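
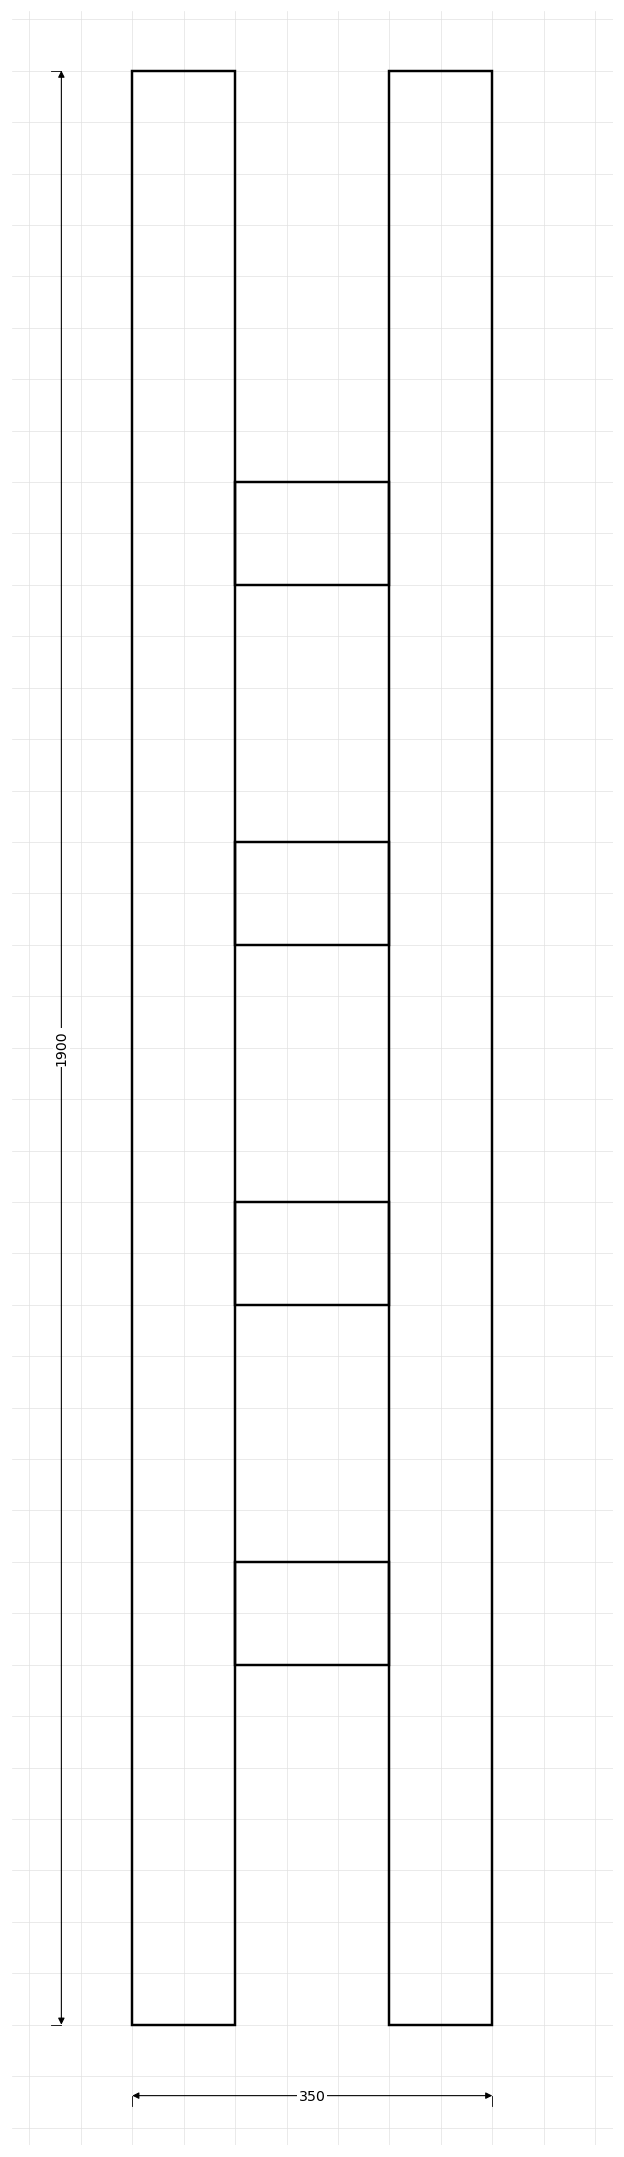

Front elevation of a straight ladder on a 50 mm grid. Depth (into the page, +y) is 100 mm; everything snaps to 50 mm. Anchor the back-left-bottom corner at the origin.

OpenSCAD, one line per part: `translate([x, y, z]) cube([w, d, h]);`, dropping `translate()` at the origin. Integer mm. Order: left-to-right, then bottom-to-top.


cube([100, 100, 1900]);
translate([100, 0, 350]) cube([150, 100, 100]);
translate([100, 0, 700]) cube([150, 100, 100]);
translate([100, 0, 1050]) cube([150, 100, 100]);
translate([100, 0, 1400]) cube([150, 100, 100]);
translate([250, 0, 0]) cube([100, 100, 1900]);


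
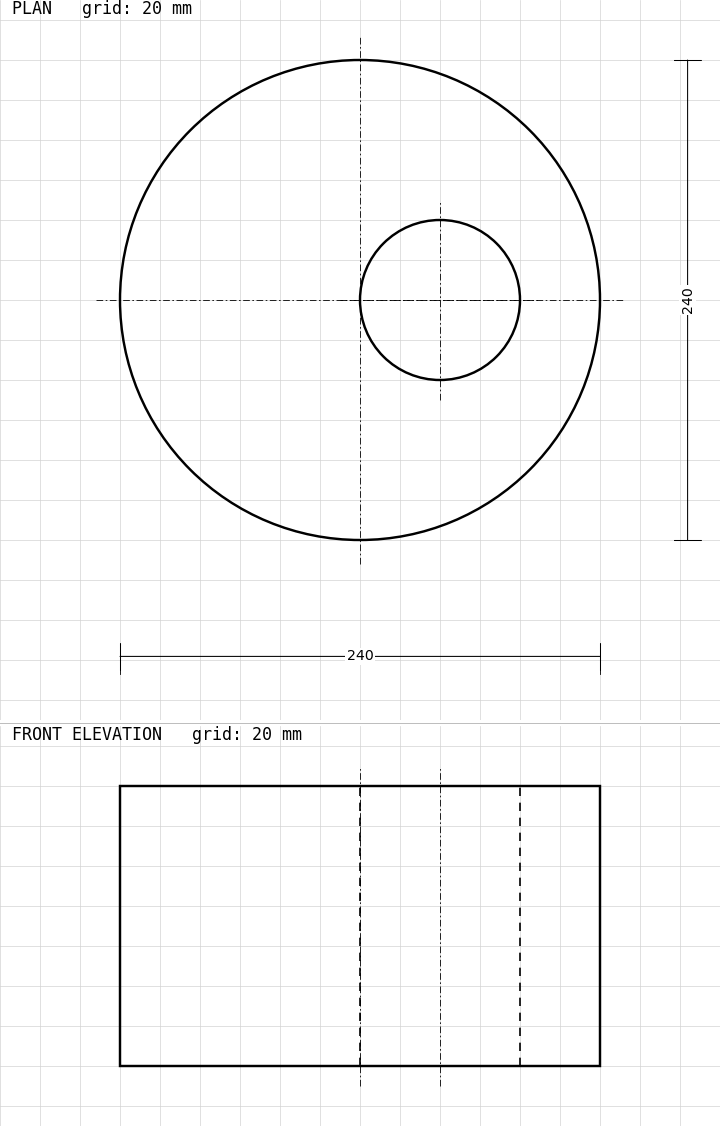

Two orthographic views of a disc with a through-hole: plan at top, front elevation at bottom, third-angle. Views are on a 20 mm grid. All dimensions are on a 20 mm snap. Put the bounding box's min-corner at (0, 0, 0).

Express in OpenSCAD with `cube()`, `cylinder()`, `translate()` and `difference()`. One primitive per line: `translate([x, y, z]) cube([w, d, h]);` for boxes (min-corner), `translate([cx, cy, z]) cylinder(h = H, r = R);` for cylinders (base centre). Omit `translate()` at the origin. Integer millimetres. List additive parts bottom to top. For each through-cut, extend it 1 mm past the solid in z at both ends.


difference() {
  translate([120, 120, 0]) cylinder(h = 140, r = 120);
  translate([160, 120, -1]) cylinder(h = 142, r = 40);
}


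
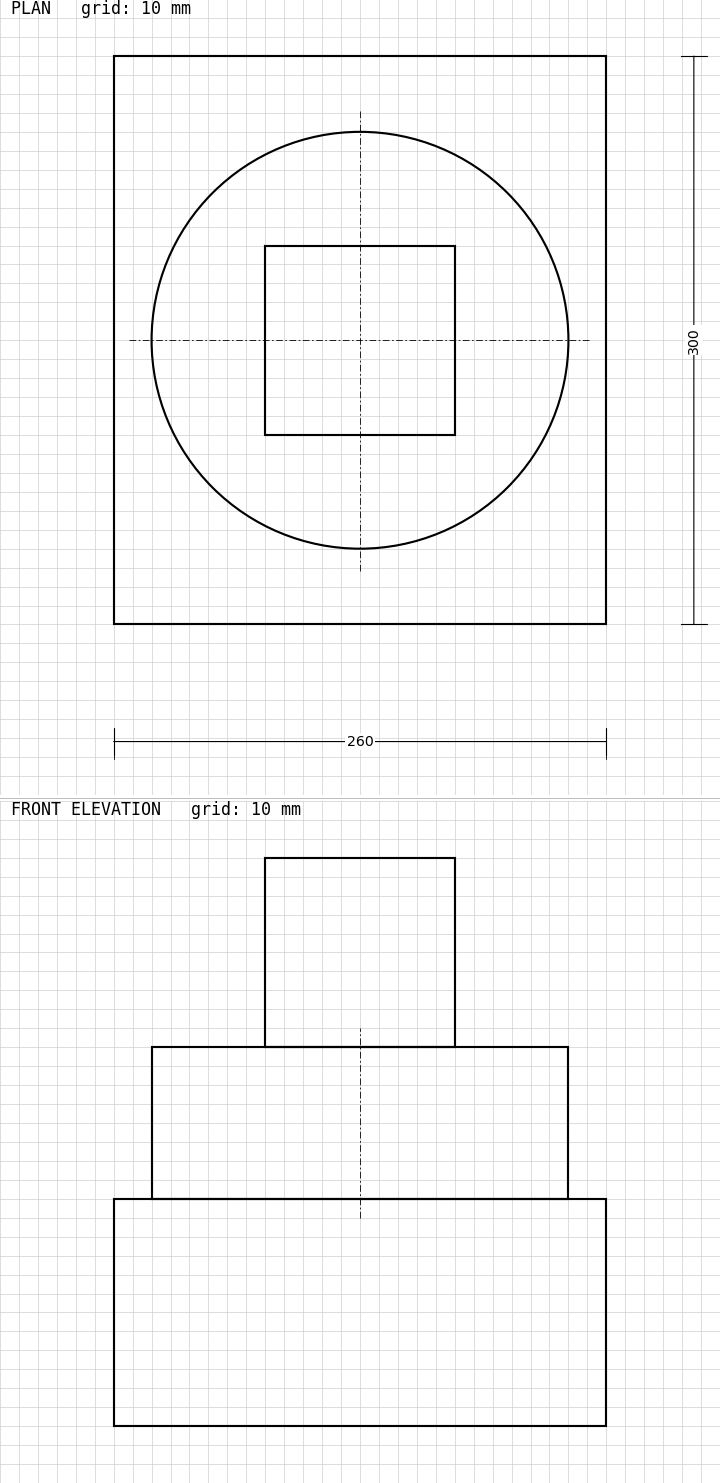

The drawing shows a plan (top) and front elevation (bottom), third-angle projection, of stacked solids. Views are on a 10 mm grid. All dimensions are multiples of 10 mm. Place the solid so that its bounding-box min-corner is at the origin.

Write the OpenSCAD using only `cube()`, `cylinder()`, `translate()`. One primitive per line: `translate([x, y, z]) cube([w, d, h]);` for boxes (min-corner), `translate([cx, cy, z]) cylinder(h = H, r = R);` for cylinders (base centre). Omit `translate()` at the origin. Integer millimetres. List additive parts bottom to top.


cube([260, 300, 120]);
translate([130, 150, 120]) cylinder(h = 80, r = 110);
translate([80, 100, 200]) cube([100, 100, 100]);


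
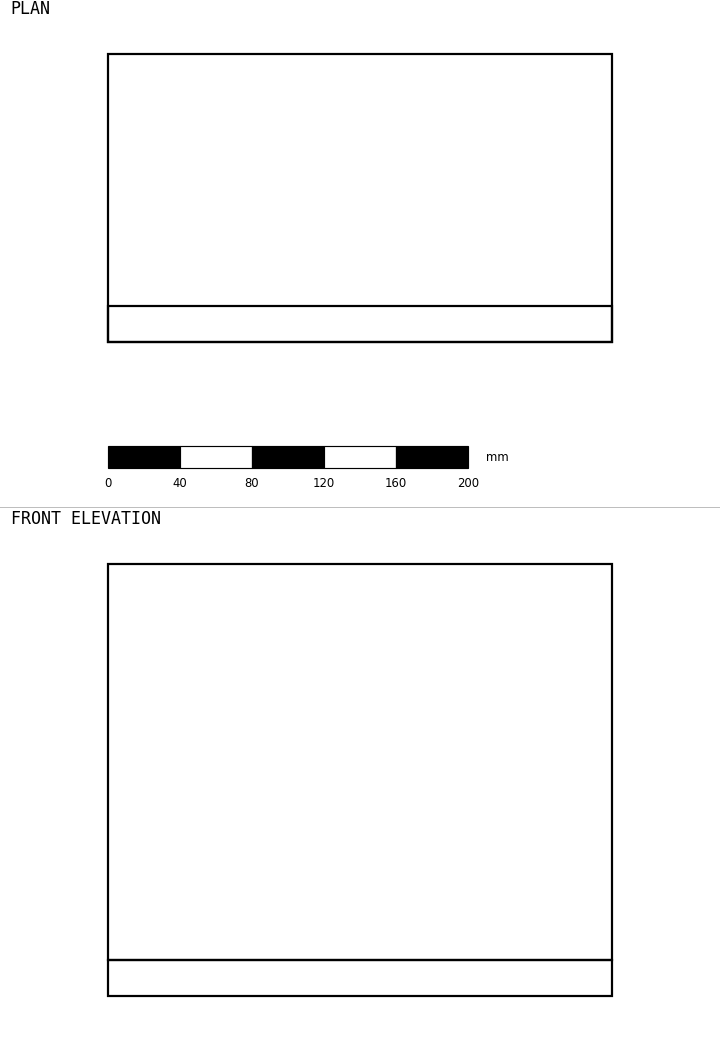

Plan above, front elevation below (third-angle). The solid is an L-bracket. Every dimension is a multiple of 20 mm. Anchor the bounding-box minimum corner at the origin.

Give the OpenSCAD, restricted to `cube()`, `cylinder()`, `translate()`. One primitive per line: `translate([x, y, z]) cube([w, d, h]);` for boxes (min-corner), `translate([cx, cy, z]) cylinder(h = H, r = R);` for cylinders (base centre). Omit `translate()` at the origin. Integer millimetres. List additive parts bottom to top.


cube([280, 160, 20]);
translate([0, 0, 20]) cube([280, 20, 220]);


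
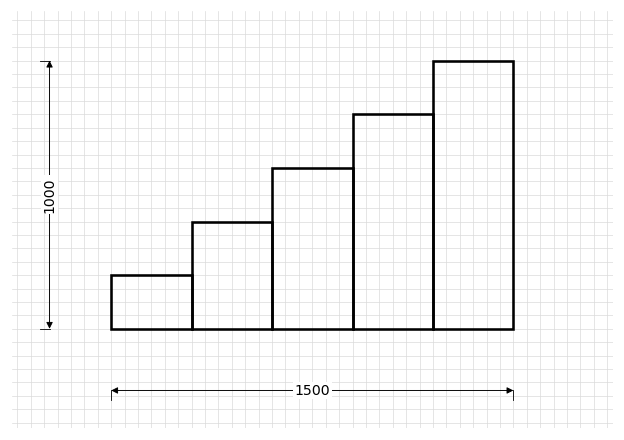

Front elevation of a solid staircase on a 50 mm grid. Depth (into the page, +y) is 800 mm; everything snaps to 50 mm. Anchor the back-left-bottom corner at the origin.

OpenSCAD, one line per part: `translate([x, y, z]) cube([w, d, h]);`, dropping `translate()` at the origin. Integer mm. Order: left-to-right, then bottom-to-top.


cube([300, 800, 200]);
translate([300, 0, 0]) cube([300, 800, 400]);
translate([600, 0, 0]) cube([300, 800, 600]);
translate([900, 0, 0]) cube([300, 800, 800]);
translate([1200, 0, 0]) cube([300, 800, 1000]);


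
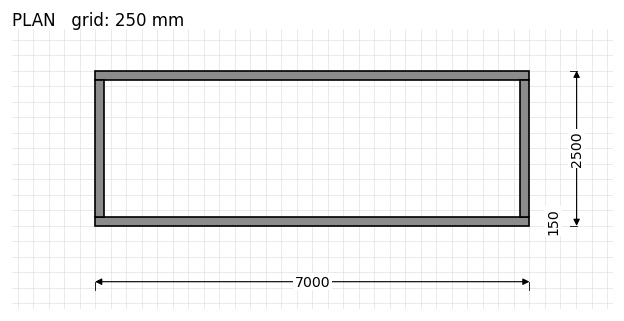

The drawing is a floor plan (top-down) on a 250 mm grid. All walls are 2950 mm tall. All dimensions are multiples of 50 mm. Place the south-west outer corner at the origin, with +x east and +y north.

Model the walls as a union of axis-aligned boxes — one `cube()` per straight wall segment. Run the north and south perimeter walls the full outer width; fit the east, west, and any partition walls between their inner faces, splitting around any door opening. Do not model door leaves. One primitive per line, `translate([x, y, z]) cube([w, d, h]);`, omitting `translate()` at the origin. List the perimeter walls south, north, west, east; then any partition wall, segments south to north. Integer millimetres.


cube([7000, 150, 2950]);
translate([0, 2350, 0]) cube([7000, 150, 2950]);
translate([0, 150, 0]) cube([150, 2200, 2950]);
translate([6850, 150, 0]) cube([150, 2200, 2950]);


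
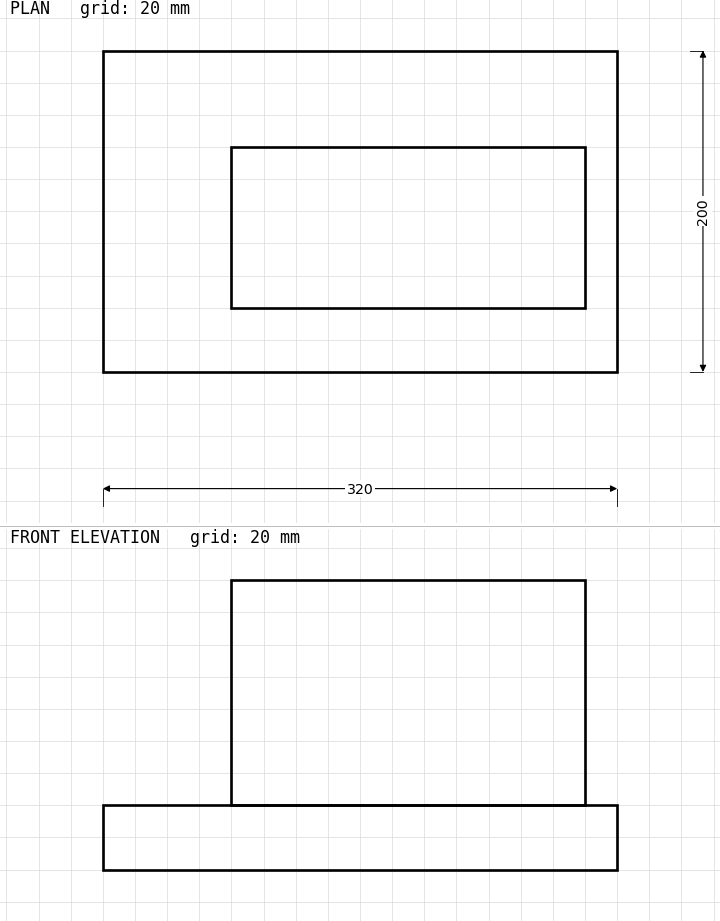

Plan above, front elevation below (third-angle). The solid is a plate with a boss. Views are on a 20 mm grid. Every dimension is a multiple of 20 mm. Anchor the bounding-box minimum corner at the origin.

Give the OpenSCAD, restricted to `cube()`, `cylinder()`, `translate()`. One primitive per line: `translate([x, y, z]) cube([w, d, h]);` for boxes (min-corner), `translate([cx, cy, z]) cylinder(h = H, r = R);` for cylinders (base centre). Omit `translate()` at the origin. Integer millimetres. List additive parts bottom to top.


cube([320, 200, 40]);
translate([80, 40, 40]) cube([220, 100, 140]);


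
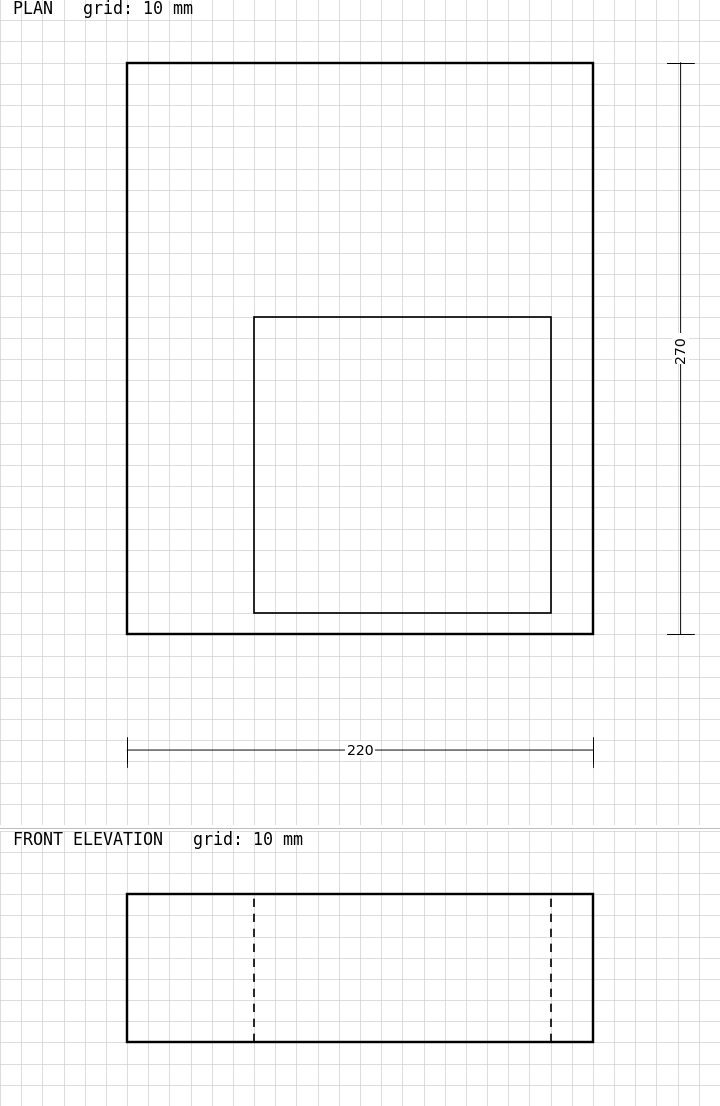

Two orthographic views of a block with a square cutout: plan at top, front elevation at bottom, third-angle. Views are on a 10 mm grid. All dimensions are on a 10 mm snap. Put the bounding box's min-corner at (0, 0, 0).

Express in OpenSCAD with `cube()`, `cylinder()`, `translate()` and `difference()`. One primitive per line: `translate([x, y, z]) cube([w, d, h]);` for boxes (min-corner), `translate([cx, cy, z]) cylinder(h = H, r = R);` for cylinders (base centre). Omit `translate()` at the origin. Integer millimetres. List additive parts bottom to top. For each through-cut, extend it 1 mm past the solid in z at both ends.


difference() {
  cube([220, 270, 70]);
  translate([60, 10, -1]) cube([140, 140, 72]);
}


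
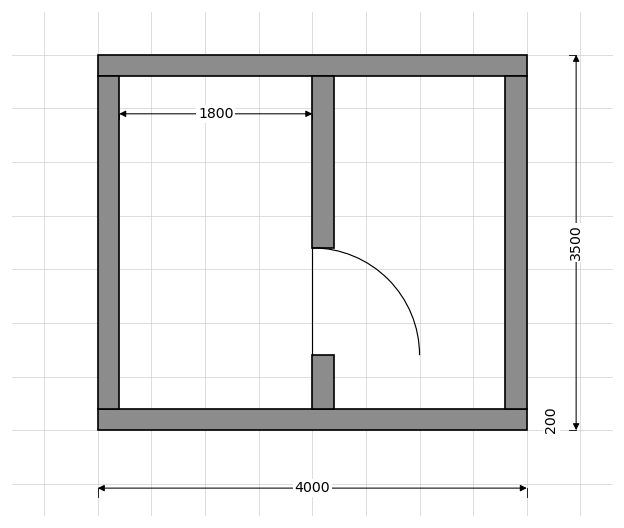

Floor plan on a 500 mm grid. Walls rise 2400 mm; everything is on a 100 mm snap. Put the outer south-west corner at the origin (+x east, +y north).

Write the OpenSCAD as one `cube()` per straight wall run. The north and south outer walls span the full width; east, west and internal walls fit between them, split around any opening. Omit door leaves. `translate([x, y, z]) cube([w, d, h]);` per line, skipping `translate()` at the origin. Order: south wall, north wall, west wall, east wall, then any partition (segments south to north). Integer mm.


cube([4000, 200, 2400]);
translate([0, 3300, 0]) cube([4000, 200, 2400]);
translate([0, 200, 0]) cube([200, 3100, 2400]);
translate([3800, 200, 0]) cube([200, 3100, 2400]);
translate([2000, 200, 0]) cube([200, 500, 2400]);
translate([2000, 1700, 0]) cube([200, 1600, 2400]);


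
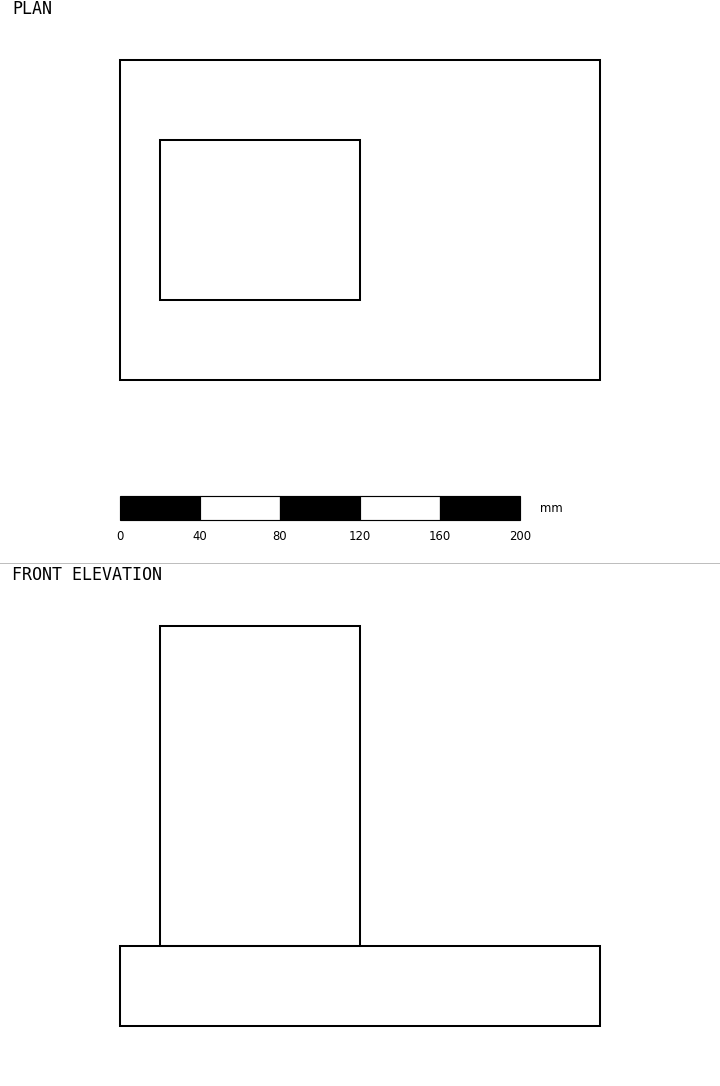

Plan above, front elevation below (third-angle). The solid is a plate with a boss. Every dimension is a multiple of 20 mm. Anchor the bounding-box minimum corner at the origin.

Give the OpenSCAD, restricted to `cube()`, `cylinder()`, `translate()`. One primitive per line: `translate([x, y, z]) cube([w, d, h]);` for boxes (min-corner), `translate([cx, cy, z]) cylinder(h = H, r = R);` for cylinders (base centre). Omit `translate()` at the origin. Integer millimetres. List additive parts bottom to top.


cube([240, 160, 40]);
translate([20, 40, 40]) cube([100, 80, 160]);


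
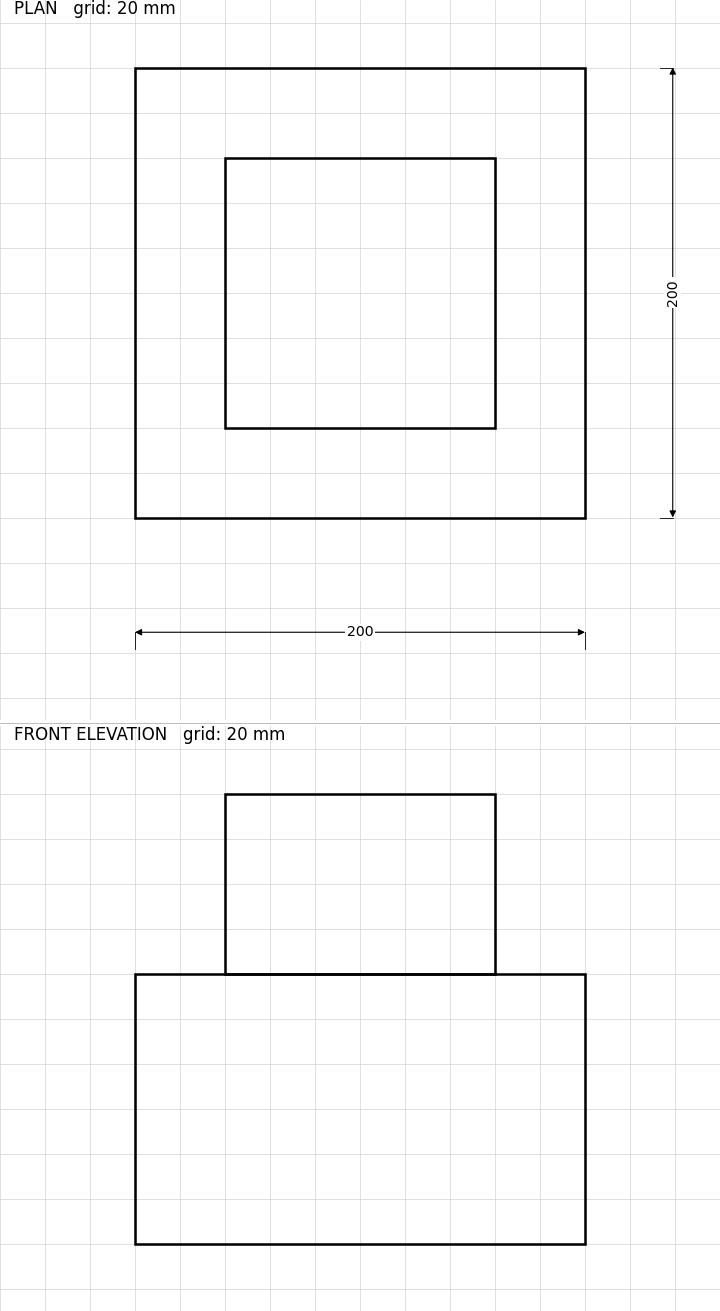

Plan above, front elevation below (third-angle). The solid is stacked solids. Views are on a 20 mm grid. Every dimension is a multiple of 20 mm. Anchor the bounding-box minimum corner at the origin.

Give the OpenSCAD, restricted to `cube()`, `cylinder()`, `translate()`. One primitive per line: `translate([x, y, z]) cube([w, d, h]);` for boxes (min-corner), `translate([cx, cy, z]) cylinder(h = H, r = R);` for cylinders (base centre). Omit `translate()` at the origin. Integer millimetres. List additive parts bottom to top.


cube([200, 200, 120]);
translate([40, 40, 120]) cube([120, 120, 80]);


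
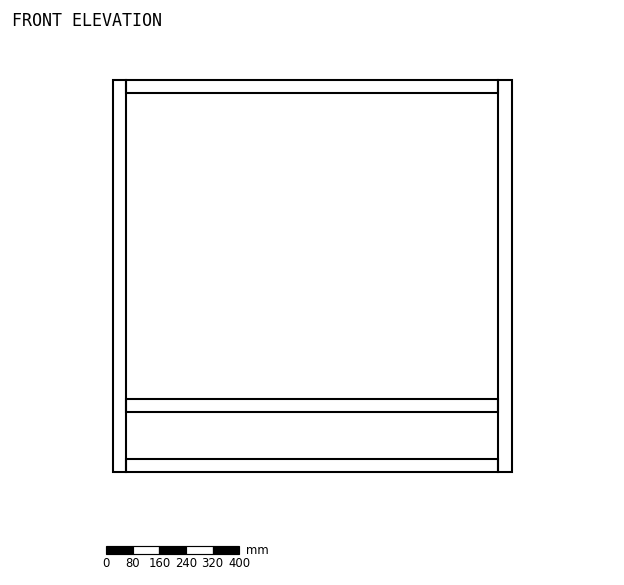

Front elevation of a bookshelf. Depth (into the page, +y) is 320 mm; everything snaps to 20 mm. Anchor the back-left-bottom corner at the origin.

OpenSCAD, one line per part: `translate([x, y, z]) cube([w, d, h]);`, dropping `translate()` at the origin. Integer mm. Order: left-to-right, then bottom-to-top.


cube([40, 320, 1180]);
translate([40, 0, 0]) cube([1120, 320, 40]);
translate([40, 0, 180]) cube([1120, 320, 40]);
translate([40, 0, 1140]) cube([1120, 320, 40]);
translate([1160, 0, 0]) cube([40, 320, 1180]);


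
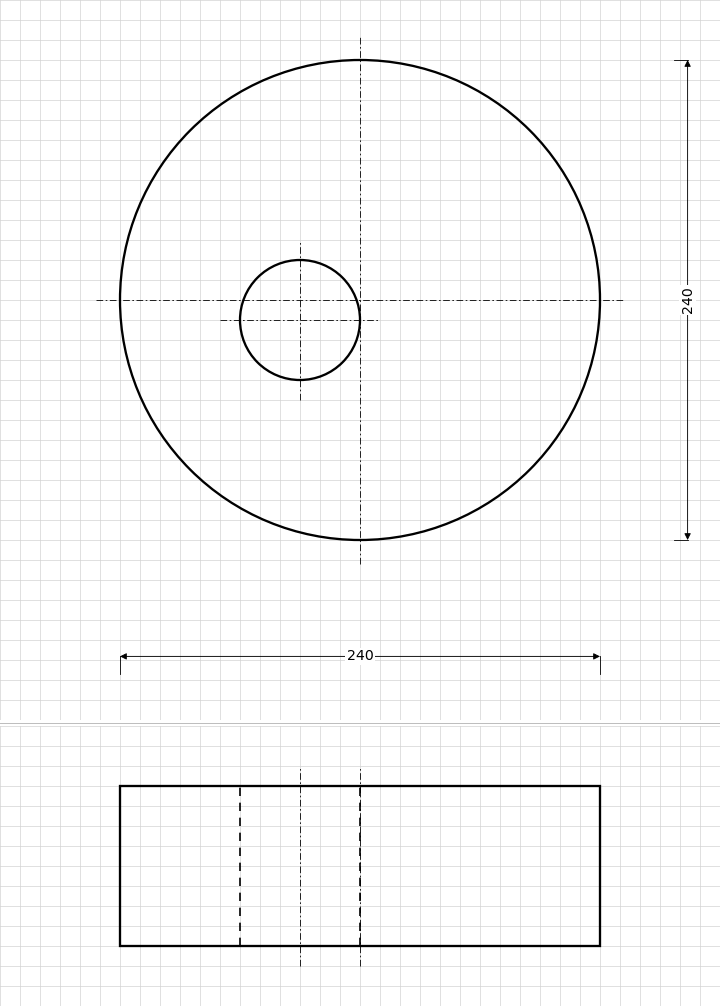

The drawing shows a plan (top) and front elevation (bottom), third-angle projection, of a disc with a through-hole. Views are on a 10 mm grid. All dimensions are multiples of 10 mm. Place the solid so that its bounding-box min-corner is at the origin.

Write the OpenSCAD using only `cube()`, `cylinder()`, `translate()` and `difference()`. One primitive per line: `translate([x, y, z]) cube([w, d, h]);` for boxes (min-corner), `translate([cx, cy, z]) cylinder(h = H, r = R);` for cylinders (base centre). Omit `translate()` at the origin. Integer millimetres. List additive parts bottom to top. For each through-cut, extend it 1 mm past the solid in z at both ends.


difference() {
  translate([120, 120, 0]) cylinder(h = 80, r = 120);
  translate([90, 110, -1]) cylinder(h = 82, r = 30);
}


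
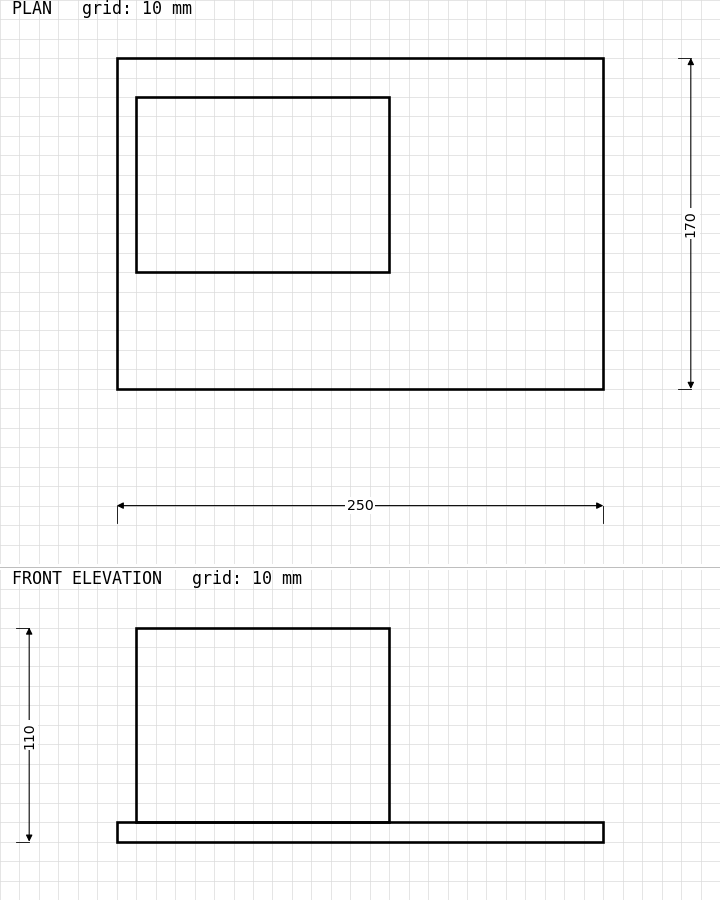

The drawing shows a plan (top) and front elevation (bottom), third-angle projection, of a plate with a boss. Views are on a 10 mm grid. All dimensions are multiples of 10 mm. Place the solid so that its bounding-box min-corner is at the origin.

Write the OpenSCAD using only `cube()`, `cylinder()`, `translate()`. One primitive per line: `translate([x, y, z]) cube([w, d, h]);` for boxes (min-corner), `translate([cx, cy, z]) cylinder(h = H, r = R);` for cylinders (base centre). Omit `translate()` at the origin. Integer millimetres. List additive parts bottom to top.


cube([250, 170, 10]);
translate([10, 60, 10]) cube([130, 90, 100]);


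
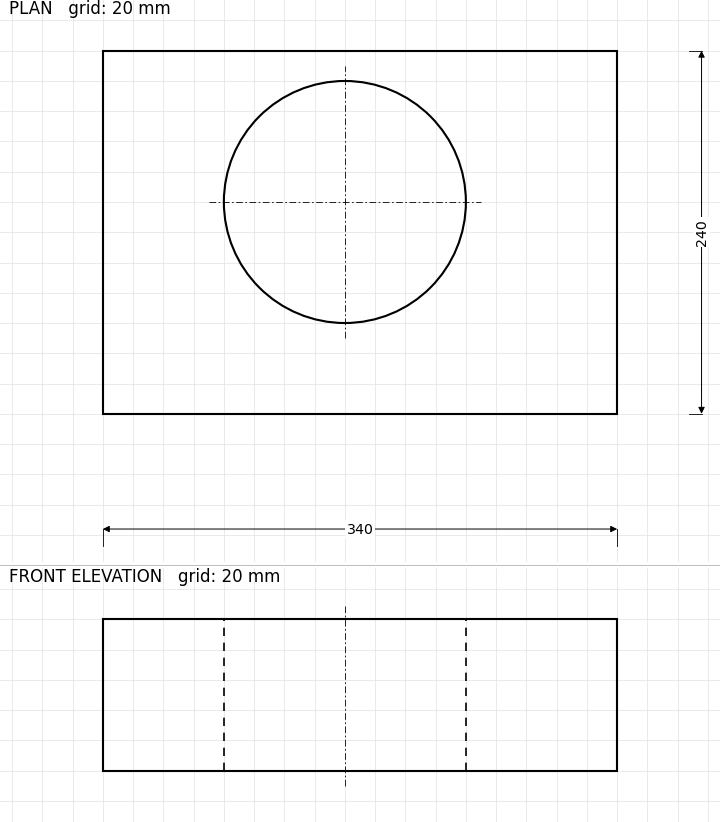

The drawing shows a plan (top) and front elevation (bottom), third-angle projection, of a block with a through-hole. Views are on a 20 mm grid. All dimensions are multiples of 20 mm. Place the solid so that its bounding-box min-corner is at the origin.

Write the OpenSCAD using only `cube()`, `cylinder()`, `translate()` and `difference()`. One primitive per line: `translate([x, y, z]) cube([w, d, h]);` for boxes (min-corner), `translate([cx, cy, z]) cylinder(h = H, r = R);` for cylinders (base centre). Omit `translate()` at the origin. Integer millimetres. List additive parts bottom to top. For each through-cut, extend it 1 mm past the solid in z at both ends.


difference() {
  cube([340, 240, 100]);
  translate([160, 140, -1]) cylinder(h = 102, r = 80);
}


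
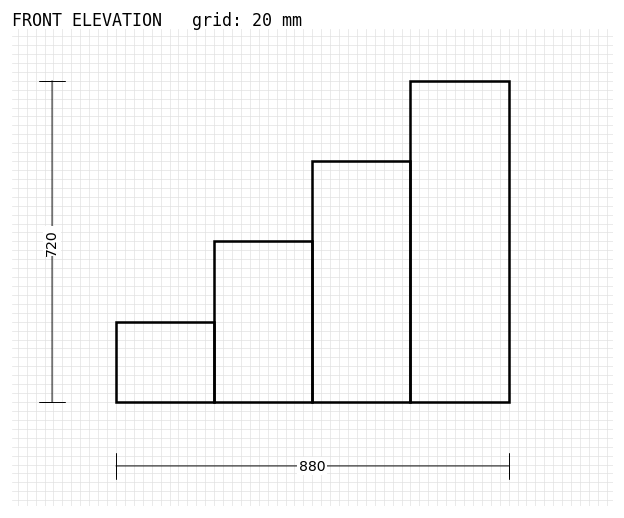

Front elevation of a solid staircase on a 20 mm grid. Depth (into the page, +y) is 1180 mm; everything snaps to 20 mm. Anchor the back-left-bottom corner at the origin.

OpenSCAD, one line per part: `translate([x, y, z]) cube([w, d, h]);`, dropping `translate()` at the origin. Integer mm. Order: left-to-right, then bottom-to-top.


cube([220, 1180, 180]);
translate([220, 0, 0]) cube([220, 1180, 360]);
translate([440, 0, 0]) cube([220, 1180, 540]);
translate([660, 0, 0]) cube([220, 1180, 720]);


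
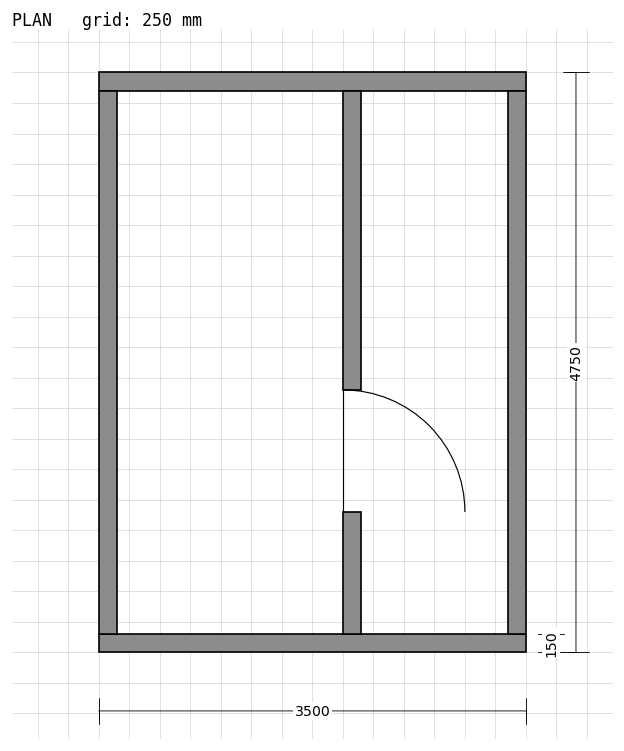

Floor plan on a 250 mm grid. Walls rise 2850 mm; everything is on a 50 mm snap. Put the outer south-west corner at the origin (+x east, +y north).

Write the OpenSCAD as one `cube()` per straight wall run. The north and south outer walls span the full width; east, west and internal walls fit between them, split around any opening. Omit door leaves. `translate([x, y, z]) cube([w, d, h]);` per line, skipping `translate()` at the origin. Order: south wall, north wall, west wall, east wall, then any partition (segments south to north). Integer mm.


cube([3500, 150, 2850]);
translate([0, 4600, 0]) cube([3500, 150, 2850]);
translate([0, 150, 0]) cube([150, 4450, 2850]);
translate([3350, 150, 0]) cube([150, 4450, 2850]);
translate([2000, 150, 0]) cube([150, 1000, 2850]);
translate([2000, 2150, 0]) cube([150, 2450, 2850]);


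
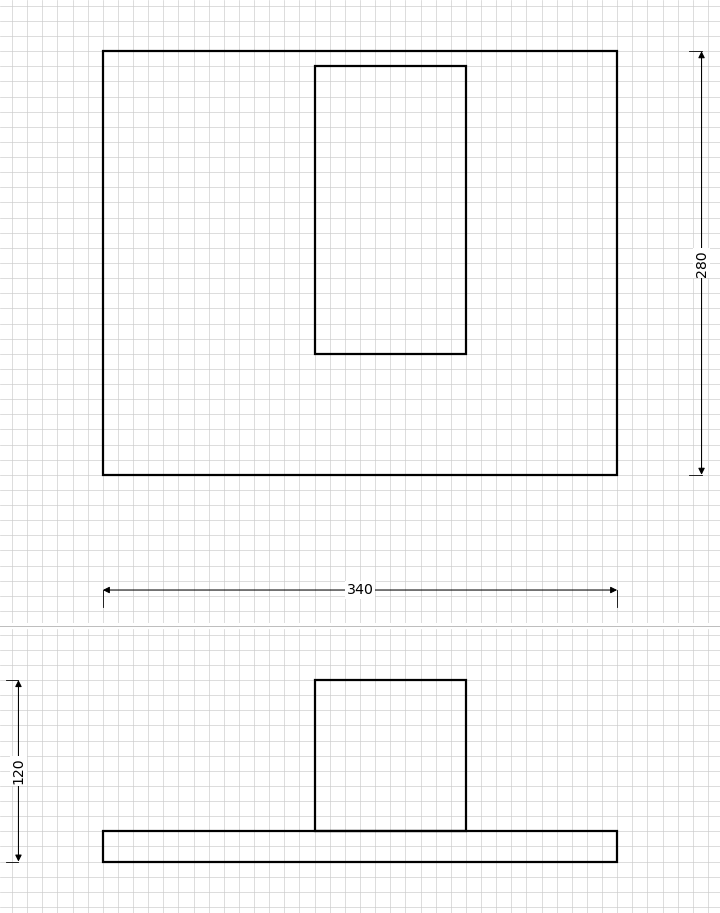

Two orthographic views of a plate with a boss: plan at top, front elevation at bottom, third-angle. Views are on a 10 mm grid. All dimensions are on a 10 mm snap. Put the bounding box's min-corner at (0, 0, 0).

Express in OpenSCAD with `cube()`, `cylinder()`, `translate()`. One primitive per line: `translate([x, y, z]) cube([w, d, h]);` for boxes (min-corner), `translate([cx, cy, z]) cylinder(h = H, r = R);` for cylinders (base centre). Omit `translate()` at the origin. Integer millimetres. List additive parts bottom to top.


cube([340, 280, 20]);
translate([140, 80, 20]) cube([100, 190, 100]);


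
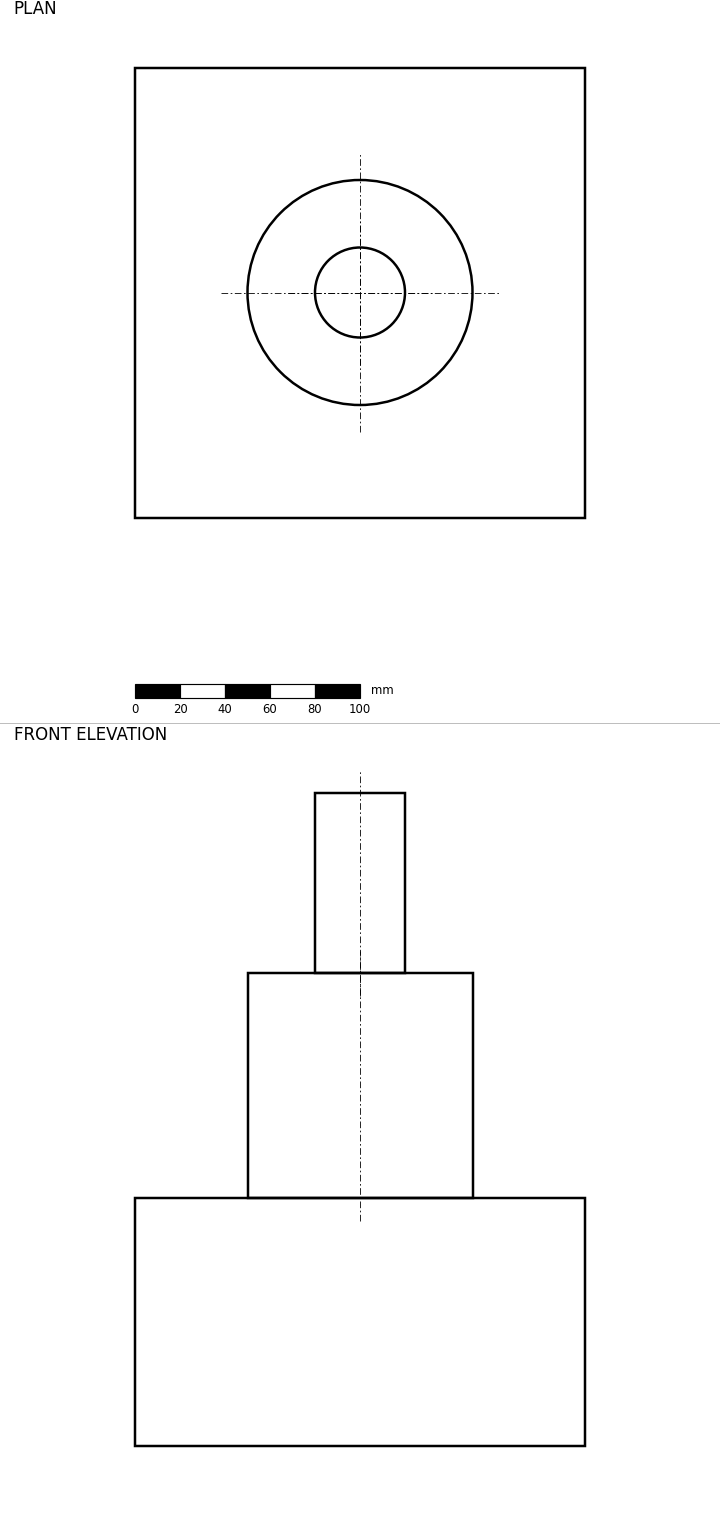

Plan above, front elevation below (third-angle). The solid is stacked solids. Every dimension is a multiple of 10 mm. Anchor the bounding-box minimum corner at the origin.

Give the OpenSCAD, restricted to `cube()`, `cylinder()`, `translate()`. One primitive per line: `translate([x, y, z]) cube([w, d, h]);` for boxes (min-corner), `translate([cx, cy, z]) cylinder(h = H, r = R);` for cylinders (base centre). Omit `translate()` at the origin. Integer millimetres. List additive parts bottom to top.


cube([200, 200, 110]);
translate([100, 100, 110]) cylinder(h = 100, r = 50);
translate([100, 100, 210]) cylinder(h = 80, r = 20);


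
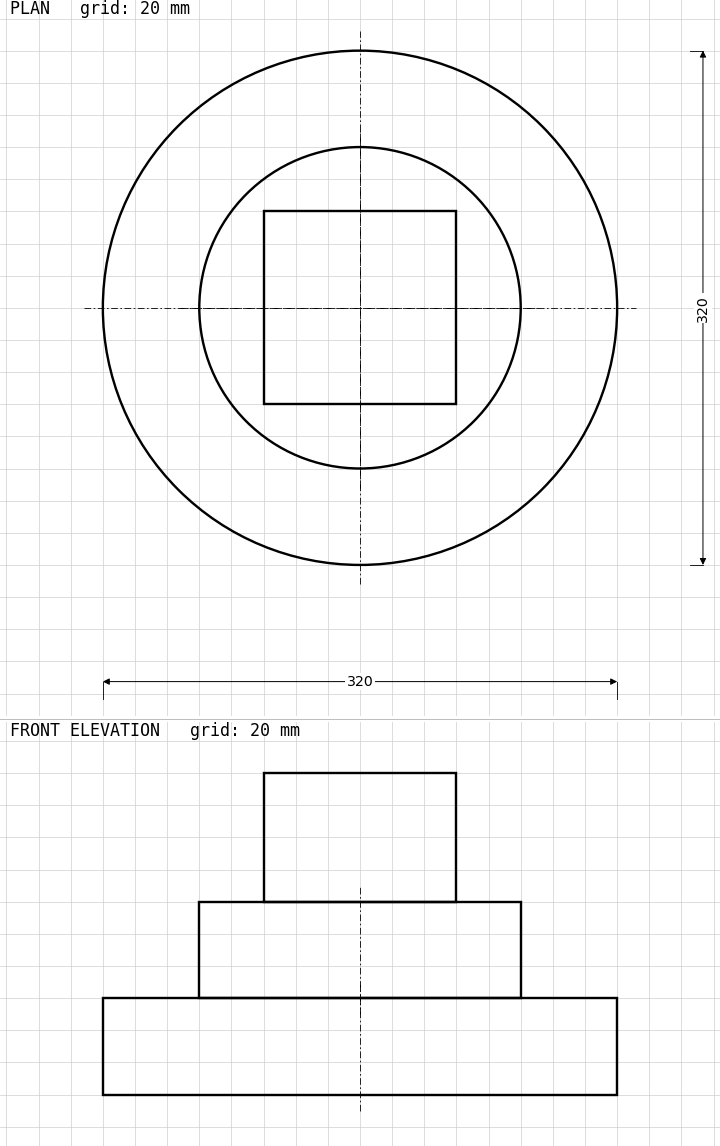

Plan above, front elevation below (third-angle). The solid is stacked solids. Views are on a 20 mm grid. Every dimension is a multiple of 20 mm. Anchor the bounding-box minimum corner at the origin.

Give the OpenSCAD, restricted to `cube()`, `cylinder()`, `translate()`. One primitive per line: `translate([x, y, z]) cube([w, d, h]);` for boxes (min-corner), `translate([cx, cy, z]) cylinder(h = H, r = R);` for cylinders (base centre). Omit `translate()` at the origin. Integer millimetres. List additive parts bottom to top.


translate([160, 160, 0]) cylinder(h = 60, r = 160);
translate([160, 160, 60]) cylinder(h = 60, r = 100);
translate([100, 100, 120]) cube([120, 120, 80]);


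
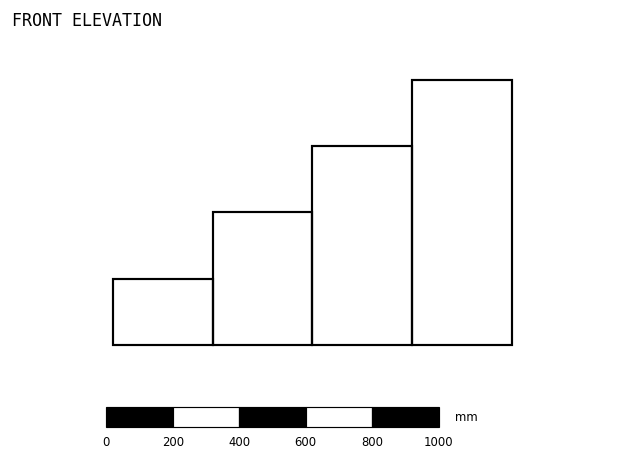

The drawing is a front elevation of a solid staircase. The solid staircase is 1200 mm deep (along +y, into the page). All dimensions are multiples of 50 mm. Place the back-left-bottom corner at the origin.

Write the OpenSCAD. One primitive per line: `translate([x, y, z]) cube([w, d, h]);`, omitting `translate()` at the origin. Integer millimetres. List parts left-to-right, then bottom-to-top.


cube([300, 1200, 200]);
translate([300, 0, 0]) cube([300, 1200, 400]);
translate([600, 0, 0]) cube([300, 1200, 600]);
translate([900, 0, 0]) cube([300, 1200, 800]);


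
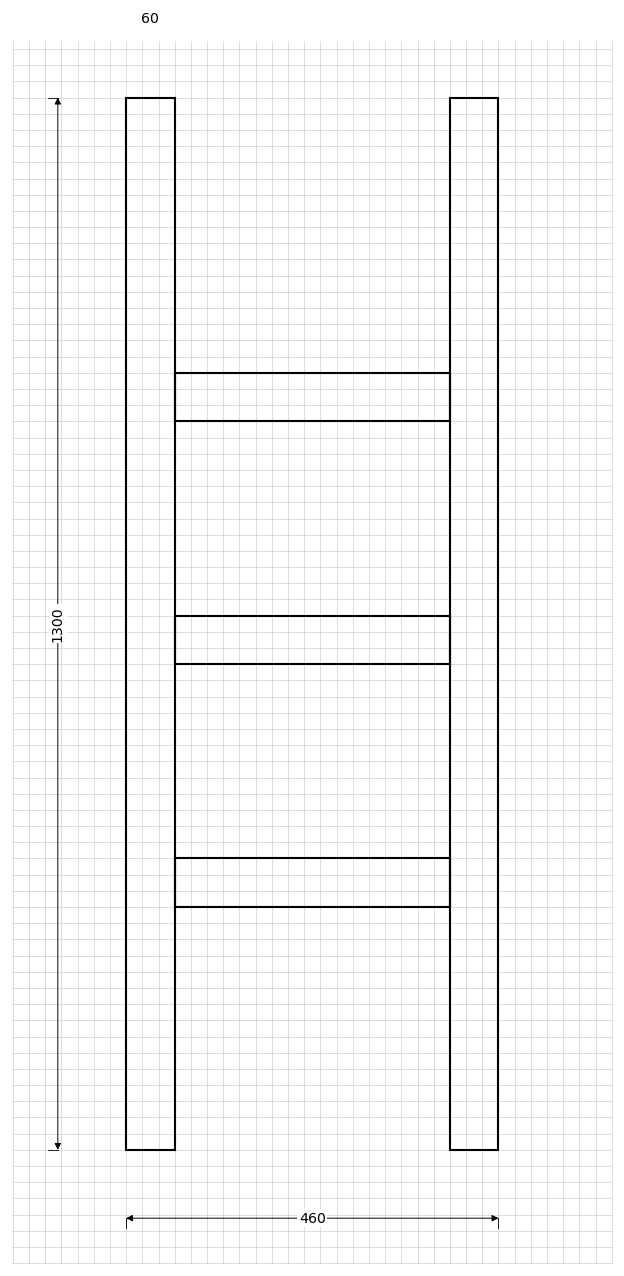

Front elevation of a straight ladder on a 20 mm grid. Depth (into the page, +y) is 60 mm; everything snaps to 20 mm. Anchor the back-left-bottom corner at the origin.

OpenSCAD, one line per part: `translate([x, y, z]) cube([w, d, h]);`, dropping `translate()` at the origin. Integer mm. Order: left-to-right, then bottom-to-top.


cube([60, 60, 1300]);
translate([60, 0, 300]) cube([340, 60, 60]);
translate([60, 0, 600]) cube([340, 60, 60]);
translate([60, 0, 900]) cube([340, 60, 60]);
translate([400, 0, 0]) cube([60, 60, 1300]);


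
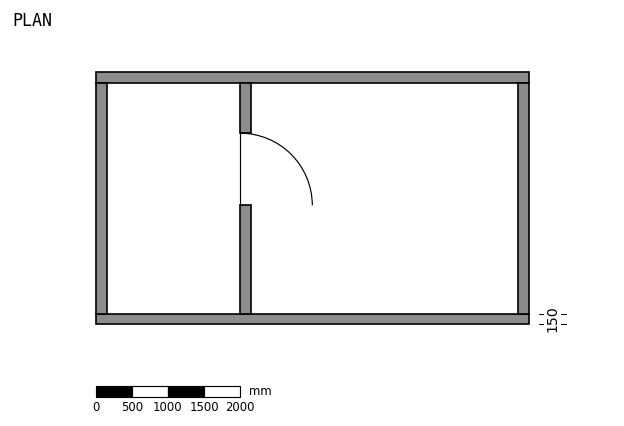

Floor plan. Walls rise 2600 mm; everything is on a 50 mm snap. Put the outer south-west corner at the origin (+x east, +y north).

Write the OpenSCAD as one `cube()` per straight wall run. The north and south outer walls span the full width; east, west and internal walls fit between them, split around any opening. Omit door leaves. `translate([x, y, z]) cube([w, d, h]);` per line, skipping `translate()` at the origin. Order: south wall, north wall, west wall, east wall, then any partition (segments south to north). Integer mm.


cube([6000, 150, 2600]);
translate([0, 3350, 0]) cube([6000, 150, 2600]);
translate([0, 150, 0]) cube([150, 3200, 2600]);
translate([5850, 150, 0]) cube([150, 3200, 2600]);
translate([2000, 150, 0]) cube([150, 1500, 2600]);
translate([2000, 2650, 0]) cube([150, 700, 2600]);


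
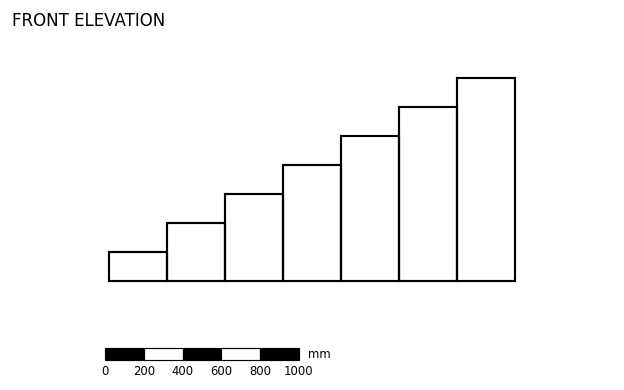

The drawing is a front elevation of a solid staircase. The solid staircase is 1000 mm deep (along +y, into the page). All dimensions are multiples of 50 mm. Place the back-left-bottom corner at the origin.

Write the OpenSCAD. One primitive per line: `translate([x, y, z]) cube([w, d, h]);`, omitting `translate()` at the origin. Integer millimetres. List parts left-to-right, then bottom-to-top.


cube([300, 1000, 150]);
translate([300, 0, 0]) cube([300, 1000, 300]);
translate([600, 0, 0]) cube([300, 1000, 450]);
translate([900, 0, 0]) cube([300, 1000, 600]);
translate([1200, 0, 0]) cube([300, 1000, 750]);
translate([1500, 0, 0]) cube([300, 1000, 900]);
translate([1800, 0, 0]) cube([300, 1000, 1050]);


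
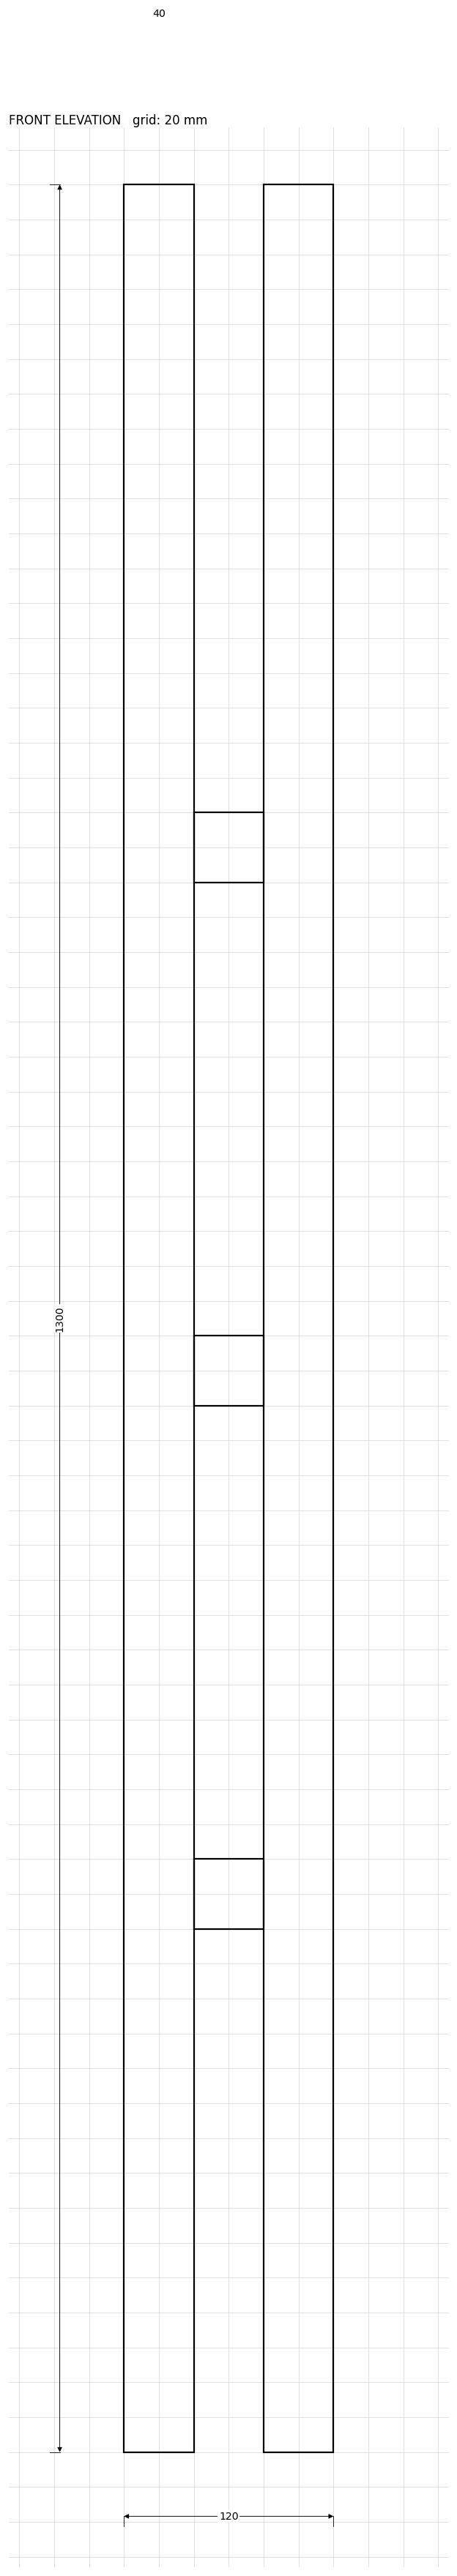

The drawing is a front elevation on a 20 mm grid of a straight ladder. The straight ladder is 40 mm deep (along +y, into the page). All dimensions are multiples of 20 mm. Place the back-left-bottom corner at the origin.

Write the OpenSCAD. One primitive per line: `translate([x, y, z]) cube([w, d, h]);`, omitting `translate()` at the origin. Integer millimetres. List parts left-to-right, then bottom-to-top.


cube([40, 40, 1300]);
translate([40, 0, 300]) cube([40, 40, 40]);
translate([40, 0, 600]) cube([40, 40, 40]);
translate([40, 0, 900]) cube([40, 40, 40]);
translate([80, 0, 0]) cube([40, 40, 1300]);


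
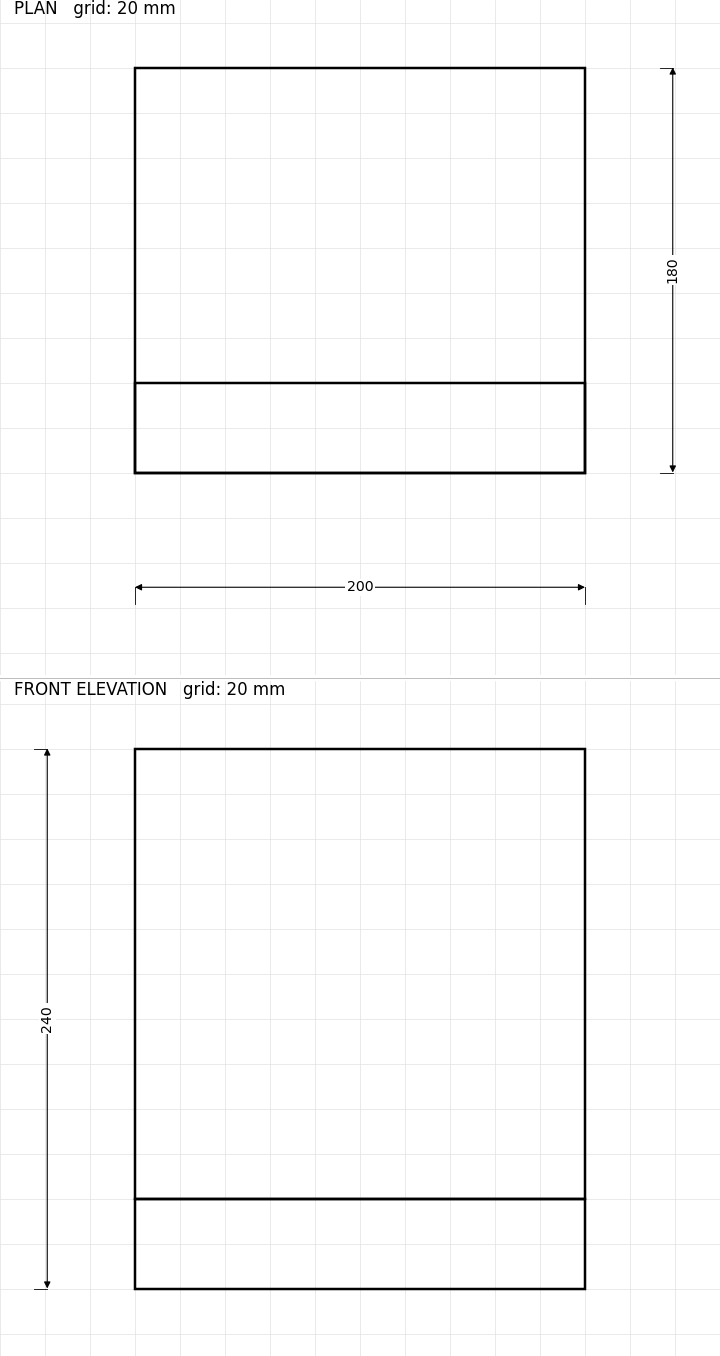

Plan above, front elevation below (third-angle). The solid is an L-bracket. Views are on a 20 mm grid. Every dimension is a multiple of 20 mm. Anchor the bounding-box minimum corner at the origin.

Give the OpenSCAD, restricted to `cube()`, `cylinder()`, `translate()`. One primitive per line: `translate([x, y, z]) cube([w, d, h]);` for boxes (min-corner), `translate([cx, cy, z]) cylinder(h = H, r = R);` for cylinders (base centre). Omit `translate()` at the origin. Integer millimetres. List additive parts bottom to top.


cube([200, 180, 40]);
translate([0, 0, 40]) cube([200, 40, 200]);


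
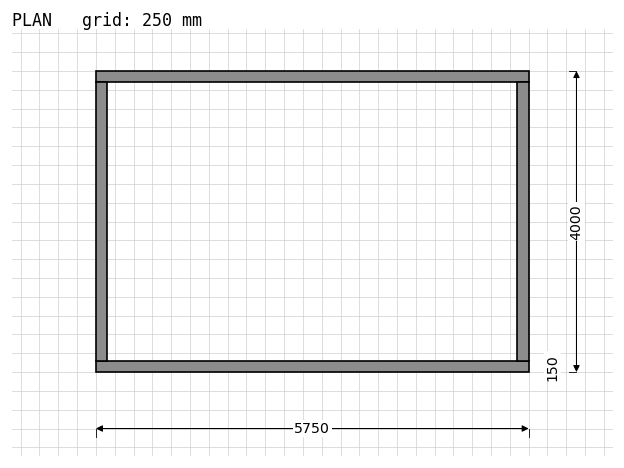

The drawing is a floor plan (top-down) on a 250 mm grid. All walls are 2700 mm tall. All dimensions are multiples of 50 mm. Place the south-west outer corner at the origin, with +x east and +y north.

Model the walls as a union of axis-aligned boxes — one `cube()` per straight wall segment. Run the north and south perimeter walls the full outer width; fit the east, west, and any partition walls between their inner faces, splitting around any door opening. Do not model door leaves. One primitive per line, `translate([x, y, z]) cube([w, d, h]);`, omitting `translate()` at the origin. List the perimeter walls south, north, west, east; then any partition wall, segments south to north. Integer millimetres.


cube([5750, 150, 2700]);
translate([0, 3850, 0]) cube([5750, 150, 2700]);
translate([0, 150, 0]) cube([150, 3700, 2700]);
translate([5600, 150, 0]) cube([150, 3700, 2700]);


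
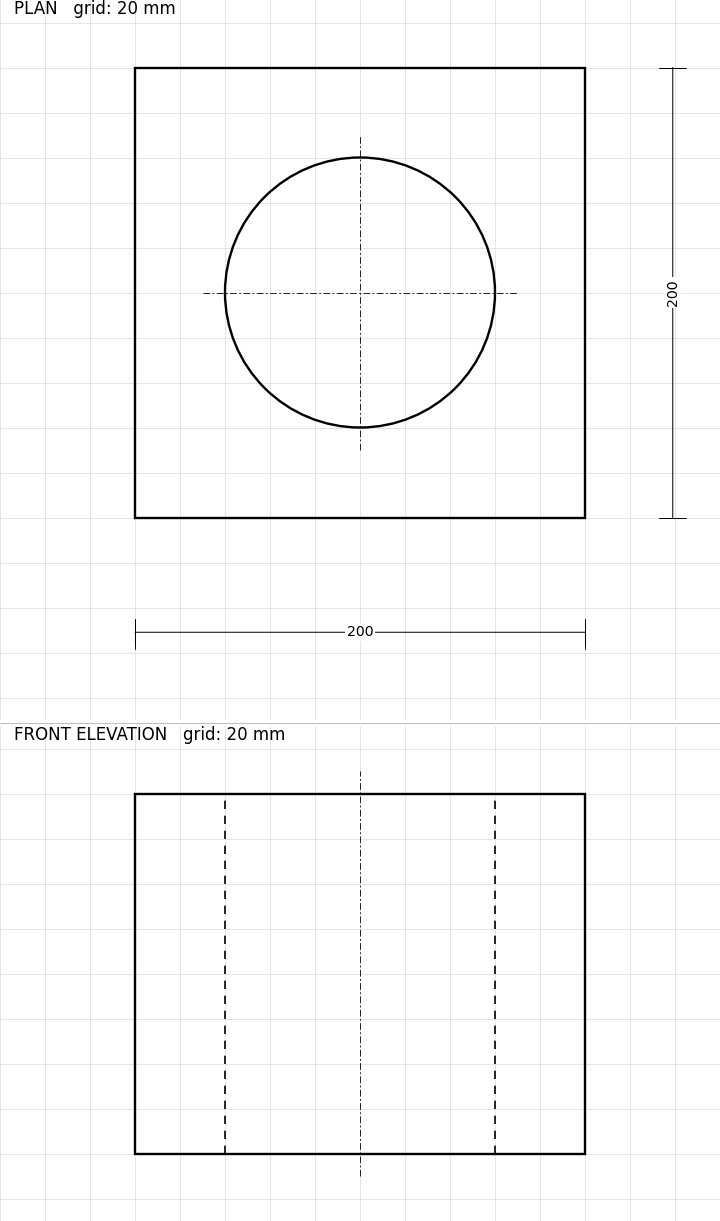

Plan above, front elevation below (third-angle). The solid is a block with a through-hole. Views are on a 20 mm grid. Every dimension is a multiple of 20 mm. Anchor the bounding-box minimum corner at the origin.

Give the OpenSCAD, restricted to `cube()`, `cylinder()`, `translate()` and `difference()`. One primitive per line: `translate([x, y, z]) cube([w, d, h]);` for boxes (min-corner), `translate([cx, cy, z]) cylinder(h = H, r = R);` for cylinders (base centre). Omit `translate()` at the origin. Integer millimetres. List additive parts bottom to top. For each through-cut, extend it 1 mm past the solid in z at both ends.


difference() {
  cube([200, 200, 160]);
  translate([100, 100, -1]) cylinder(h = 162, r = 60);
}


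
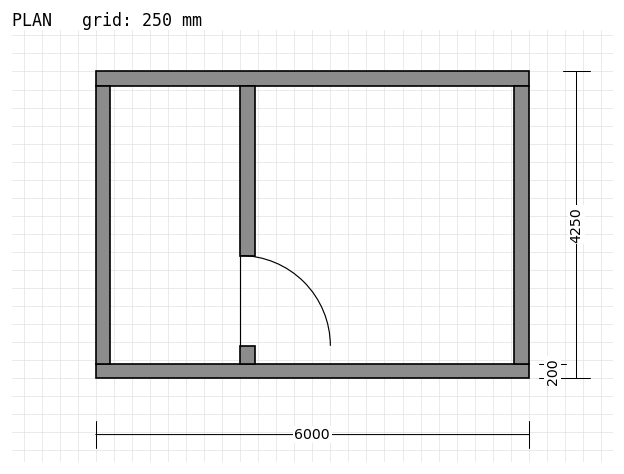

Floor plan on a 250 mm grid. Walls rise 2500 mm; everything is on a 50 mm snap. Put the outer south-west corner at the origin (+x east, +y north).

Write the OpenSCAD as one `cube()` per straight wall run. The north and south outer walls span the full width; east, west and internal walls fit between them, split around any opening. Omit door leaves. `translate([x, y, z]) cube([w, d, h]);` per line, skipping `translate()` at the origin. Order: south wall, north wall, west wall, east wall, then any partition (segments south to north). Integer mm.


cube([6000, 200, 2500]);
translate([0, 4050, 0]) cube([6000, 200, 2500]);
translate([0, 200, 0]) cube([200, 3850, 2500]);
translate([5800, 200, 0]) cube([200, 3850, 2500]);
translate([2000, 200, 0]) cube([200, 250, 2500]);
translate([2000, 1700, 0]) cube([200, 2350, 2500]);


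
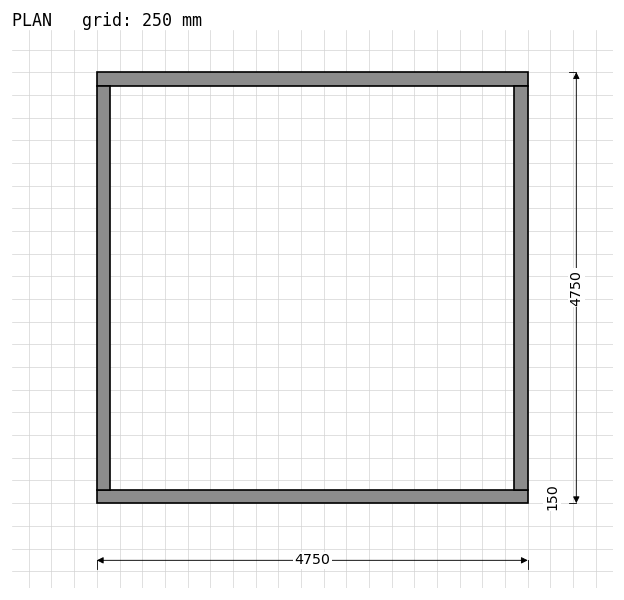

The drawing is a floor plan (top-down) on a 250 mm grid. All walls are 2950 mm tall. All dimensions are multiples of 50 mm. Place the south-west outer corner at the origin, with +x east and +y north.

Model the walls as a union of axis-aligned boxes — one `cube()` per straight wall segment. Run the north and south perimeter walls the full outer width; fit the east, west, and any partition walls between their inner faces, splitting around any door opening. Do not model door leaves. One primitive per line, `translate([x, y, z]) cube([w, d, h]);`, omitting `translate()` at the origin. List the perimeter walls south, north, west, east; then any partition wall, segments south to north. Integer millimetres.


cube([4750, 150, 2950]);
translate([0, 4600, 0]) cube([4750, 150, 2950]);
translate([0, 150, 0]) cube([150, 4450, 2950]);
translate([4600, 150, 0]) cube([150, 4450, 2950]);


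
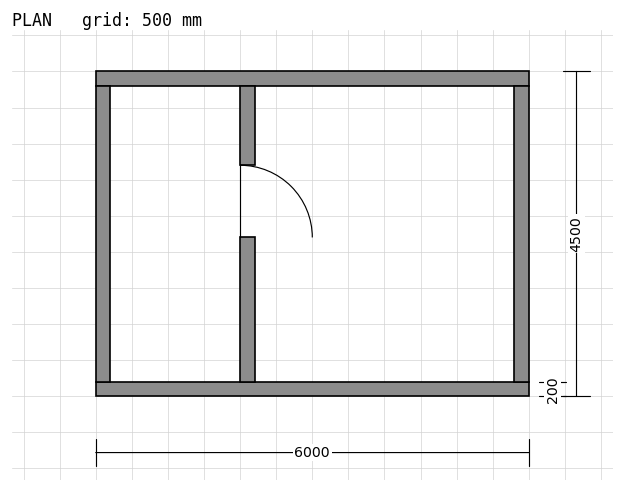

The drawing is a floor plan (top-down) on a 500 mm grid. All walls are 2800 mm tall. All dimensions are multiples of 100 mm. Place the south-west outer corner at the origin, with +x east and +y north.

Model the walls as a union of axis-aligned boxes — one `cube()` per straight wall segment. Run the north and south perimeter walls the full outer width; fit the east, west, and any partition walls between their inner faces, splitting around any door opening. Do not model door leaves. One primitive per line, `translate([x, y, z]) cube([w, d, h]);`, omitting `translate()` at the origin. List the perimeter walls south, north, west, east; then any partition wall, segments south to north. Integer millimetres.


cube([6000, 200, 2800]);
translate([0, 4300, 0]) cube([6000, 200, 2800]);
translate([0, 200, 0]) cube([200, 4100, 2800]);
translate([5800, 200, 0]) cube([200, 4100, 2800]);
translate([2000, 200, 0]) cube([200, 2000, 2800]);
translate([2000, 3200, 0]) cube([200, 1100, 2800]);


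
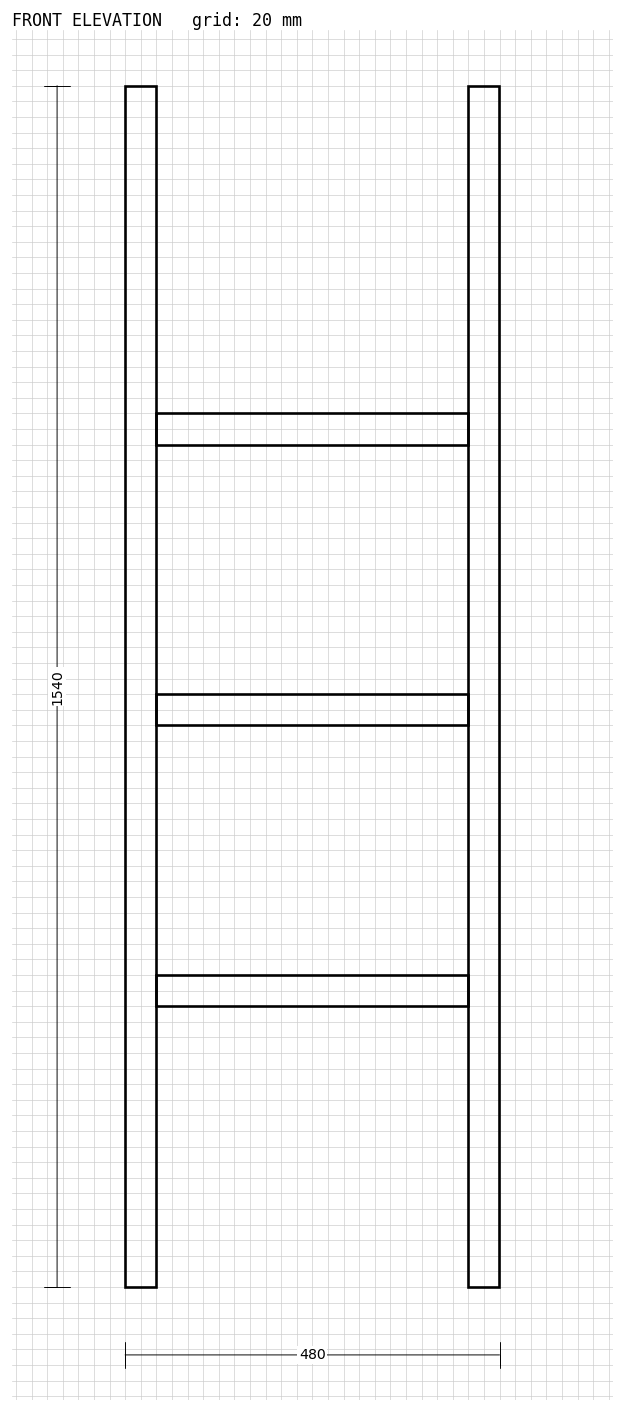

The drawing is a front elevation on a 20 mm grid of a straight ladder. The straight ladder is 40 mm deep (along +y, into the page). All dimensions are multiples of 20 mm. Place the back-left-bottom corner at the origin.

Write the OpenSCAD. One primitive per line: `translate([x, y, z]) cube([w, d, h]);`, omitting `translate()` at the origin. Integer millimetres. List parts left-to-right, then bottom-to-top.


cube([40, 40, 1540]);
translate([40, 0, 360]) cube([400, 40, 40]);
translate([40, 0, 720]) cube([400, 40, 40]);
translate([40, 0, 1080]) cube([400, 40, 40]);
translate([440, 0, 0]) cube([40, 40, 1540]);


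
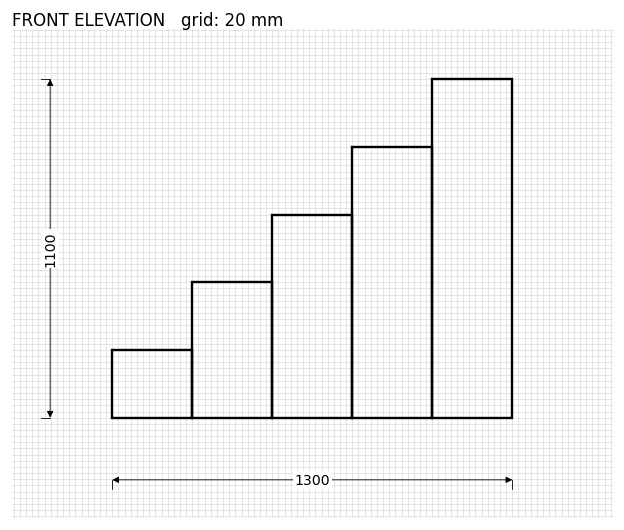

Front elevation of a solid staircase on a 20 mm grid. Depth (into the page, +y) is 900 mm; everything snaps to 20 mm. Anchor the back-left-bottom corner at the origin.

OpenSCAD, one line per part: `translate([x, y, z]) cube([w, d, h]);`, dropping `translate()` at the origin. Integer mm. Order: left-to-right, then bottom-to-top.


cube([260, 900, 220]);
translate([260, 0, 0]) cube([260, 900, 440]);
translate([520, 0, 0]) cube([260, 900, 660]);
translate([780, 0, 0]) cube([260, 900, 880]);
translate([1040, 0, 0]) cube([260, 900, 1100]);


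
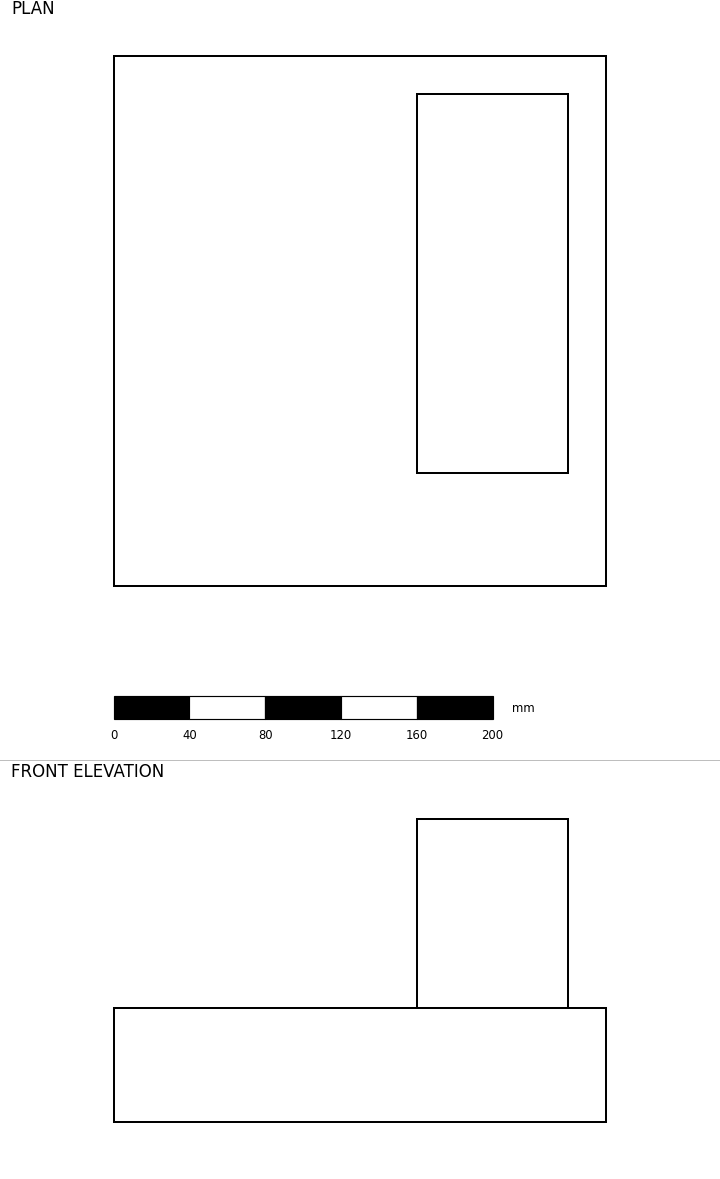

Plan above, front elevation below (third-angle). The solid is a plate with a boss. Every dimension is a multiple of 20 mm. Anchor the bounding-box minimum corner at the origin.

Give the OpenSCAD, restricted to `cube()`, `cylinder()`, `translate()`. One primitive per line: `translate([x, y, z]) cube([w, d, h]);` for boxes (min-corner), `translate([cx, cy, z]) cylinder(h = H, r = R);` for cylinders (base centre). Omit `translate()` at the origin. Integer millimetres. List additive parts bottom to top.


cube([260, 280, 60]);
translate([160, 60, 60]) cube([80, 200, 100]);


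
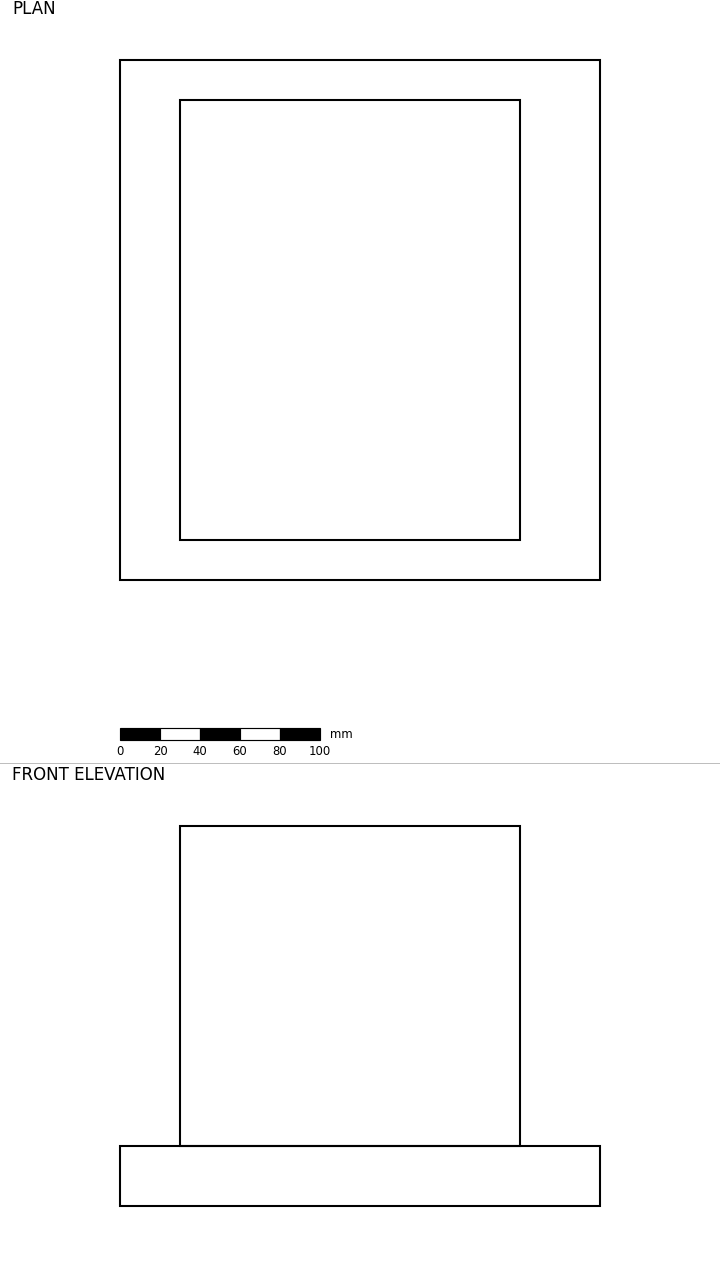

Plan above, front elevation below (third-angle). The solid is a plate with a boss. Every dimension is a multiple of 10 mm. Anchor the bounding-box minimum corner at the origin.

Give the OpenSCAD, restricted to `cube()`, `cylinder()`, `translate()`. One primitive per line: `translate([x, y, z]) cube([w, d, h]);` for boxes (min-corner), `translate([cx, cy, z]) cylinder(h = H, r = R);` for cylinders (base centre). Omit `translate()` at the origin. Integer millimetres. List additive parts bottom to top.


cube([240, 260, 30]);
translate([30, 20, 30]) cube([170, 220, 160]);
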